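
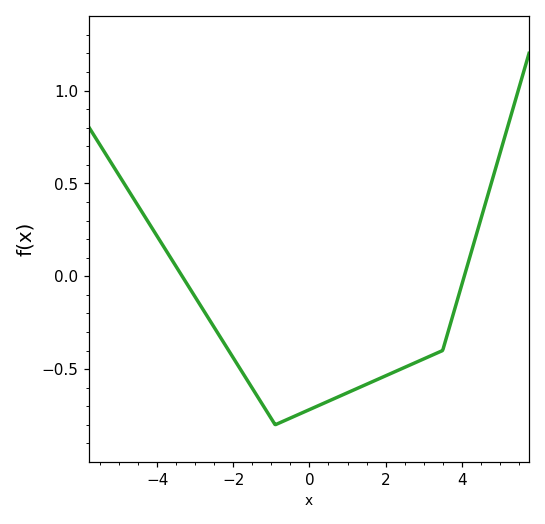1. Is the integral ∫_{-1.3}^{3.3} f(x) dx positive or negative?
negative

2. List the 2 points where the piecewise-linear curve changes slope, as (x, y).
(-0.9, -0.8); (3.5, -0.4)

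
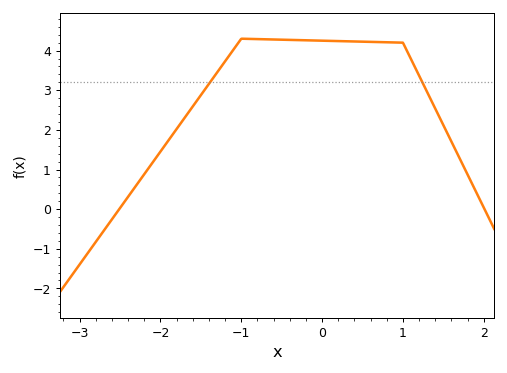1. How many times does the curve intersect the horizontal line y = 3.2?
2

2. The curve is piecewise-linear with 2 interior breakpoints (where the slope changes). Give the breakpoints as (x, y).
(-1, 4.3); (1, 4.2)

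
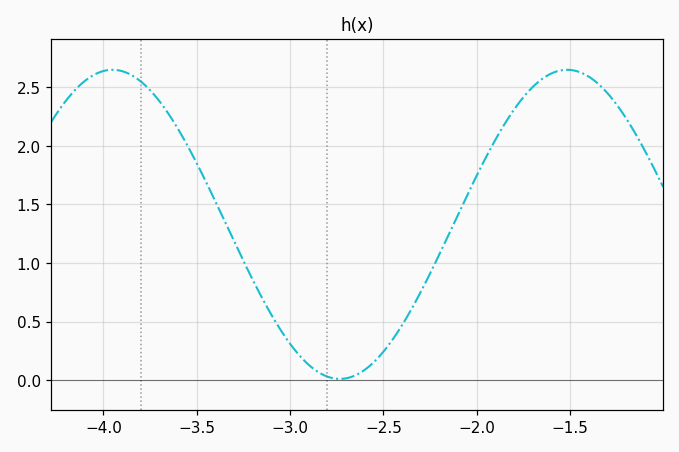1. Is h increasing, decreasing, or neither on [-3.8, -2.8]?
decreasing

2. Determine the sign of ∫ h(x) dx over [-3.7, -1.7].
positive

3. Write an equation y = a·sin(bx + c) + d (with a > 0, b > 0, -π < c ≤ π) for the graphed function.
y = 1.32sin(2.58x - 0.802) + 1.33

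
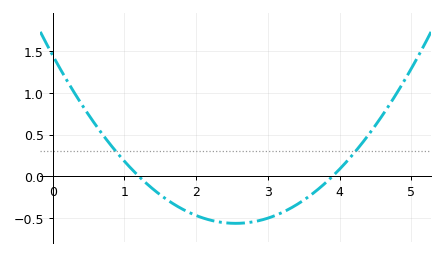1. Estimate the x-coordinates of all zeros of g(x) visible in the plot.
1.2, 3.9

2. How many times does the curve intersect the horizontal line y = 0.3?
2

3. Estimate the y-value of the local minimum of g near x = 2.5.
-0.55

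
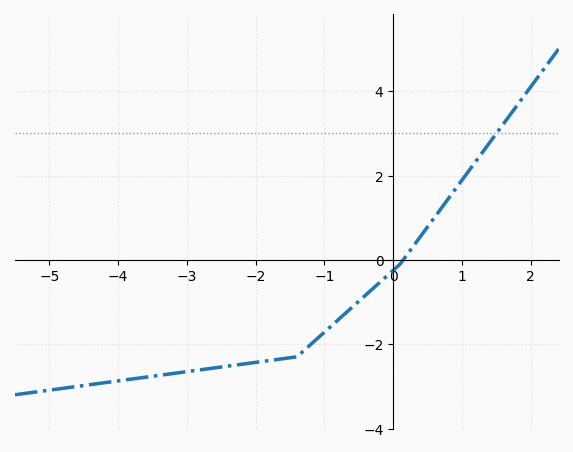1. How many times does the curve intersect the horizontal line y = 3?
1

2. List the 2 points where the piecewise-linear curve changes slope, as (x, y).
(-1.4, -2.3); (0.1, -0.1)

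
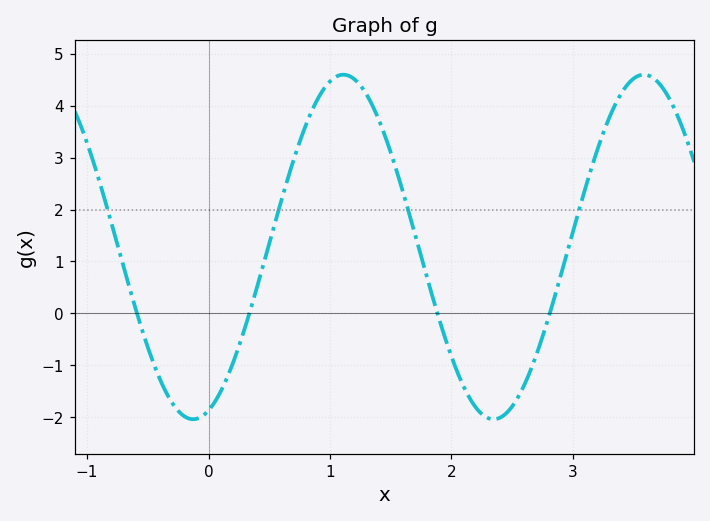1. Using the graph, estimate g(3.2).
3.14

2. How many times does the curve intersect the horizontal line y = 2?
4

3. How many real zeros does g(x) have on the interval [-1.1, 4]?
4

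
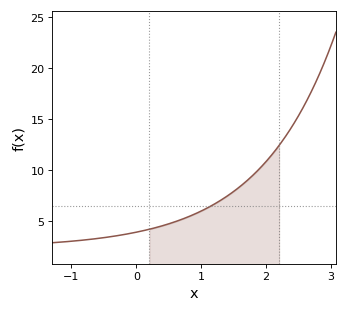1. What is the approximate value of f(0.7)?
5.16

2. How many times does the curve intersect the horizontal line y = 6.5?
1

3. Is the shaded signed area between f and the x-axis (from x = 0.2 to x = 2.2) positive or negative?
positive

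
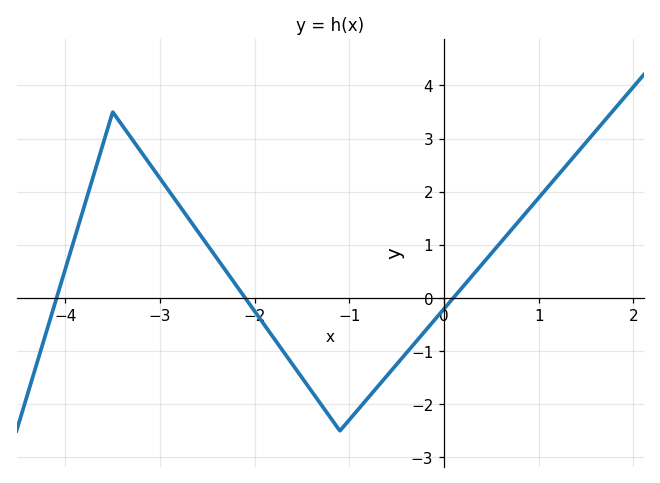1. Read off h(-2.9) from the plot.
2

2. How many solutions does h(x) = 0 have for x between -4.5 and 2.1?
3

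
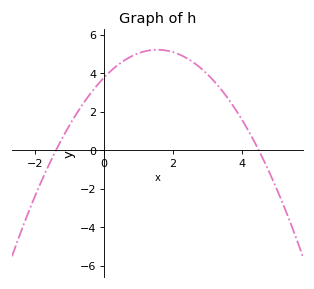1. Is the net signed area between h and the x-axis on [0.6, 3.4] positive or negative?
positive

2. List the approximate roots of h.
-1.4, 4.4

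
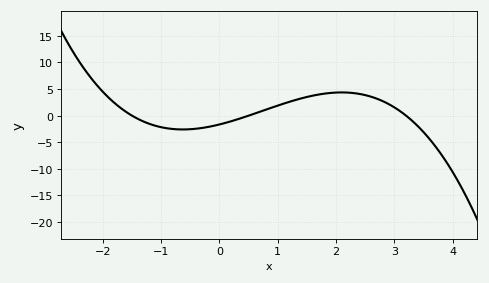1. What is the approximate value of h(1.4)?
3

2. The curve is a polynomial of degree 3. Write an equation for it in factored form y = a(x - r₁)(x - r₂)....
y = -0.69(x + 1.5)(x - 0.5)(x - 3.2)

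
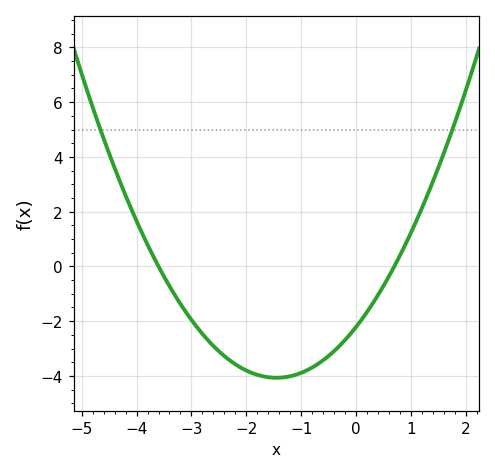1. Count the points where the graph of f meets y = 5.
2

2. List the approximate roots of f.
-3.6, 0.7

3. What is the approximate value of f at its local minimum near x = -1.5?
-4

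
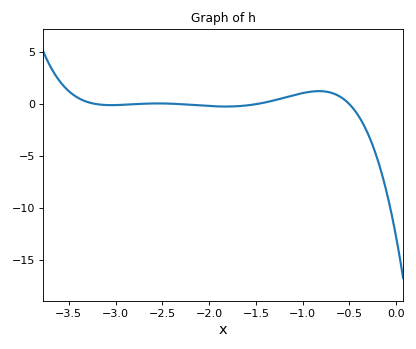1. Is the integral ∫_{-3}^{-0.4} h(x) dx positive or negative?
positive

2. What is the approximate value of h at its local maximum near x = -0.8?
1.26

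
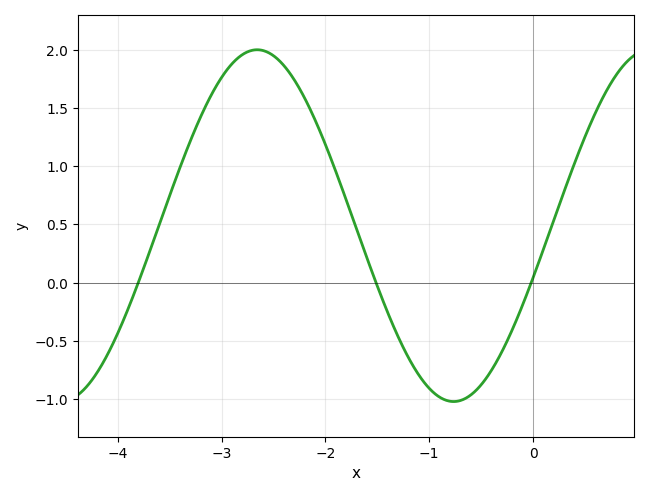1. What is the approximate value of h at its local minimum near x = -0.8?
-1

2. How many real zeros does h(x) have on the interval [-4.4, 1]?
3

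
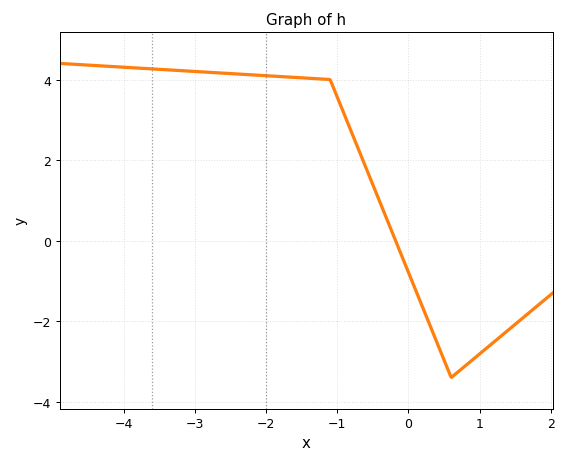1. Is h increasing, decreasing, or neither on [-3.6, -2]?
decreasing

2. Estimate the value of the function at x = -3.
4.2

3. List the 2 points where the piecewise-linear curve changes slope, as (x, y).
(-1.1, 4); (0.6, -3.4)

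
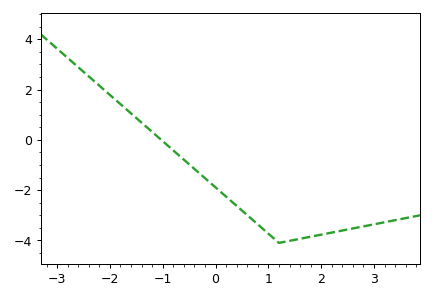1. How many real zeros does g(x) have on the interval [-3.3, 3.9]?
1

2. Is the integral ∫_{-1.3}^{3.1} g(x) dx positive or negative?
negative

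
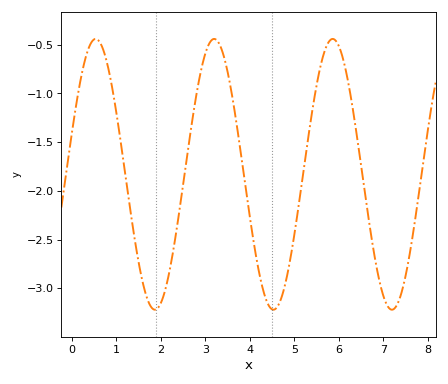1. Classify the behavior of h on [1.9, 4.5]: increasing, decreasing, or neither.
neither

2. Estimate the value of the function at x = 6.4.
-1.45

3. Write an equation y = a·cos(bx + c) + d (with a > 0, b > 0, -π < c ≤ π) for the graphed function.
y = 1.39cos(2.4x - 1.3) - 1.83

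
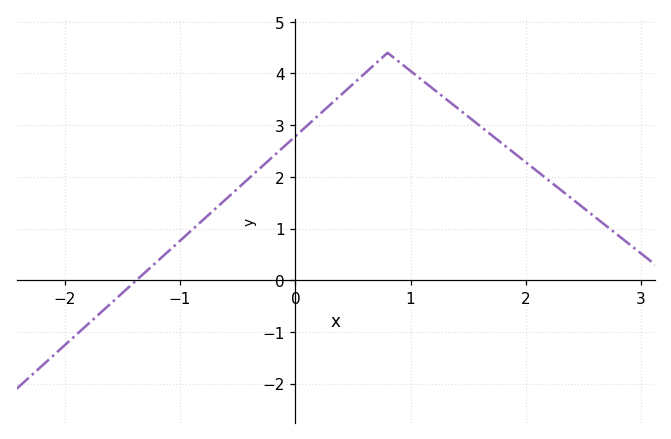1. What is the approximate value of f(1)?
4.05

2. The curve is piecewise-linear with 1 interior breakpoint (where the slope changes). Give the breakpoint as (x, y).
(0.8, 4.4)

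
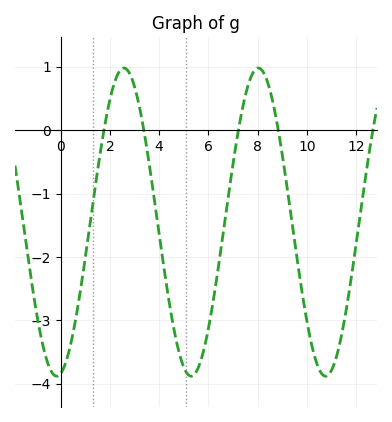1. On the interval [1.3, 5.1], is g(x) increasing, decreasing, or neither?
neither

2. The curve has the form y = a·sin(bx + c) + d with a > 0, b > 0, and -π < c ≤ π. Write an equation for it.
y = 2.43sin(1.15x - 1.38) - 1.45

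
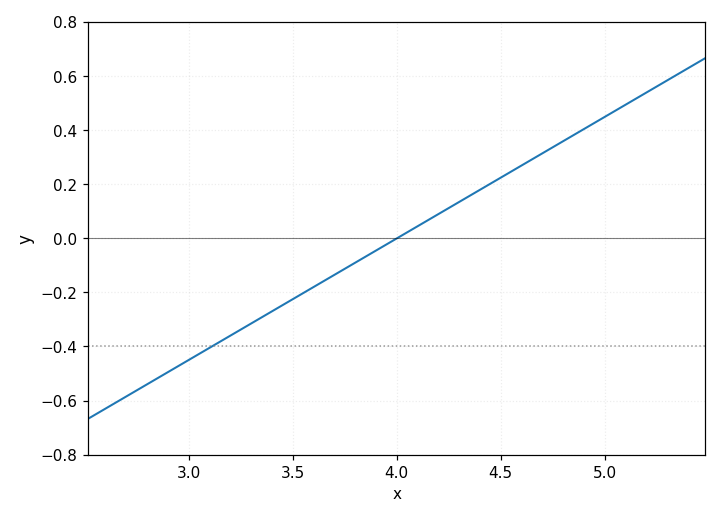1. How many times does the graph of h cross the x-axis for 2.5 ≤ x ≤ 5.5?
1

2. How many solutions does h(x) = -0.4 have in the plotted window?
1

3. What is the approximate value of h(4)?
0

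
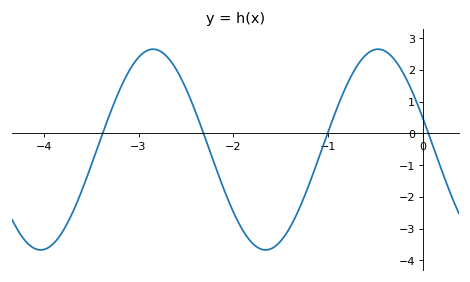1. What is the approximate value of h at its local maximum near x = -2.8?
2.6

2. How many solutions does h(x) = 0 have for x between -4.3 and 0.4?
4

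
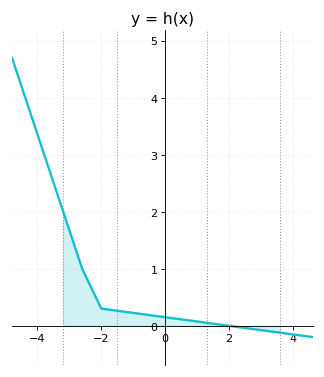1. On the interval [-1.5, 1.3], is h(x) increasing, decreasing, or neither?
decreasing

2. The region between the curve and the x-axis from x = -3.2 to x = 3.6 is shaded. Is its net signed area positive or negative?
positive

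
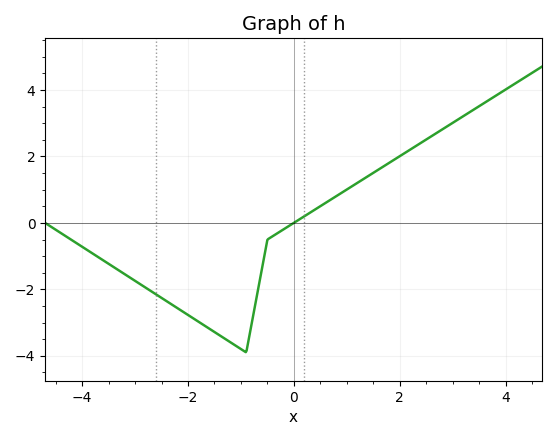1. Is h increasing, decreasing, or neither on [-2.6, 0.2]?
neither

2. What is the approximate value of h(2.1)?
2.11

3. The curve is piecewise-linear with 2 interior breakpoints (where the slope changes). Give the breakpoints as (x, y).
(-0.9, -3.9); (-0.5, -0.5)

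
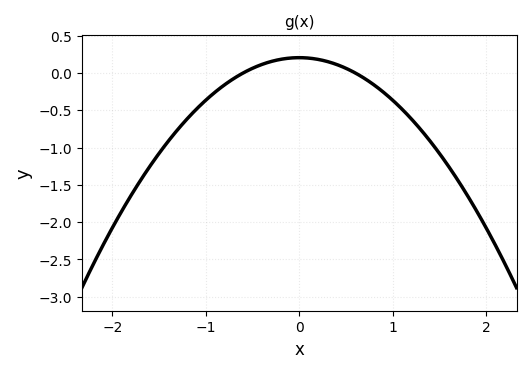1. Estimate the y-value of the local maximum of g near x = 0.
0.2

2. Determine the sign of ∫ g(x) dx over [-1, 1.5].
negative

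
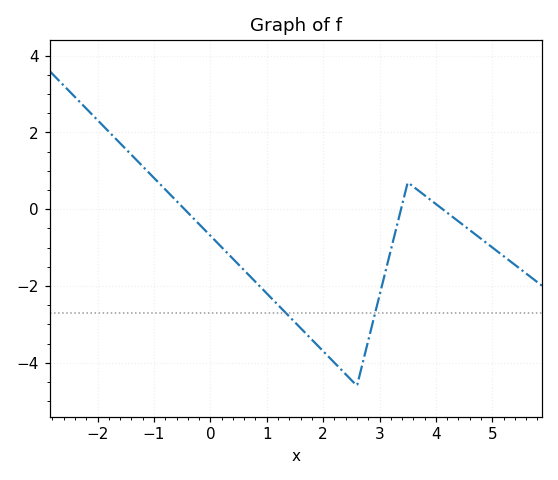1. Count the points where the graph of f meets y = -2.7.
2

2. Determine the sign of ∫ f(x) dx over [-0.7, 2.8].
negative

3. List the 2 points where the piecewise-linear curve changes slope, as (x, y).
(2.6, -4.6); (3.5, 0.7)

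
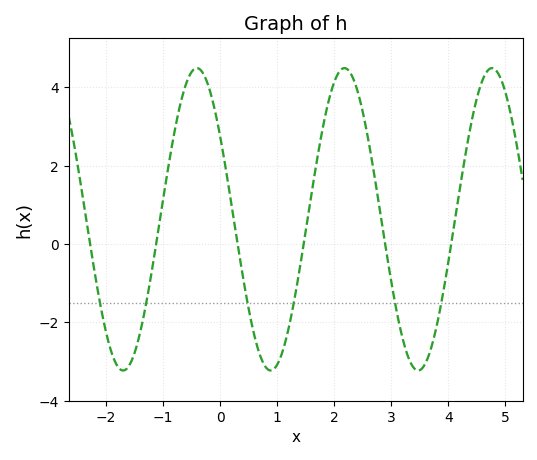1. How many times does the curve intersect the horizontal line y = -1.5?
6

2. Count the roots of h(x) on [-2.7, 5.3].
6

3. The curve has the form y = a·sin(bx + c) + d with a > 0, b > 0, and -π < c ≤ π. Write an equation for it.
y = 3.86sin(2.4x + 2.6) + 0.63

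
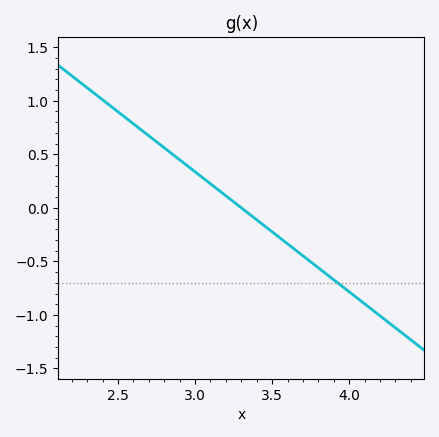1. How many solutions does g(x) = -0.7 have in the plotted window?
1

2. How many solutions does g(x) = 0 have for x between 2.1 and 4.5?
1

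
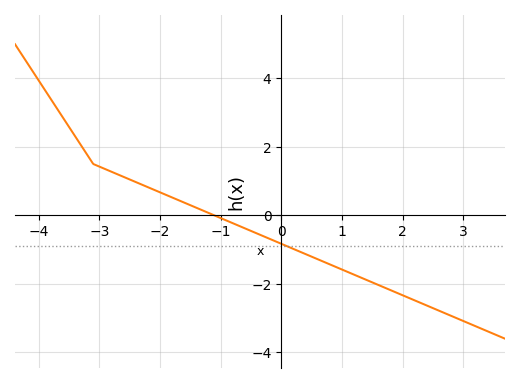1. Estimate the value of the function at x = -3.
1.4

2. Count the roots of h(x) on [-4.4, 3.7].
1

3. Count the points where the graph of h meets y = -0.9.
1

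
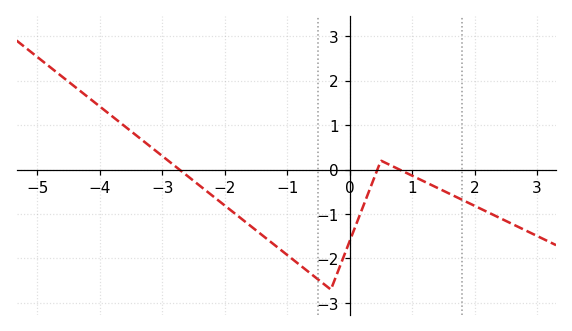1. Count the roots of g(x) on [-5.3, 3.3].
3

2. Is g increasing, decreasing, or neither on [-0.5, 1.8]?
neither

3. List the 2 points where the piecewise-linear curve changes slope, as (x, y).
(-0.3, -2.7); (0.5, 0.2)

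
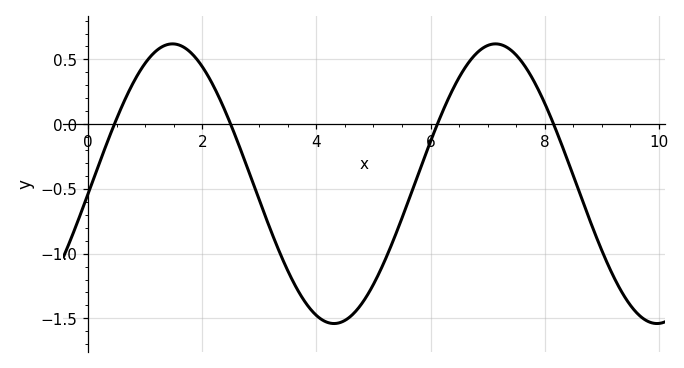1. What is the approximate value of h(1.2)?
0.55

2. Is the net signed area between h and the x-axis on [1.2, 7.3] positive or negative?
negative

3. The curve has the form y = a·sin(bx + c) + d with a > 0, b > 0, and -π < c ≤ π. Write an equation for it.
y = 1.08sin(1.1x - 0.07) - 0.46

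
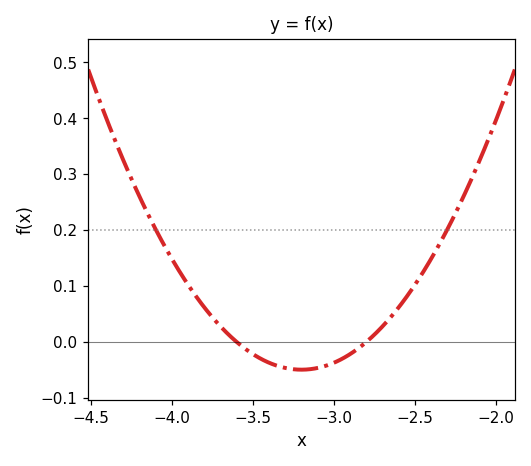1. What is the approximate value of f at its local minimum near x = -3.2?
-0.05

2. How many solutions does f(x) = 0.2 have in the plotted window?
2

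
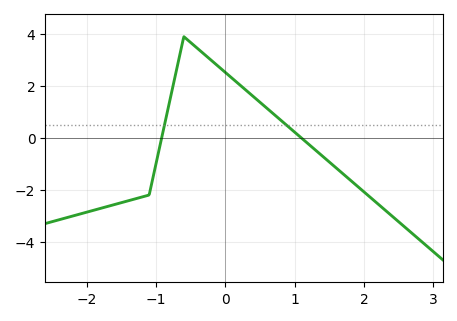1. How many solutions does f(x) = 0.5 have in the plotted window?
2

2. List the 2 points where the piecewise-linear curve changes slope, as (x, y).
(-1.1, -2.2); (-0.6, 3.9)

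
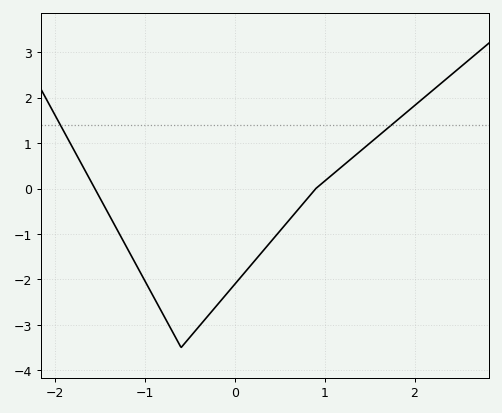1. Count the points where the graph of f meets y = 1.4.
2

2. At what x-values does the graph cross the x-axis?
-1.6, 0.9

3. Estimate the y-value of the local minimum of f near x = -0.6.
-3.5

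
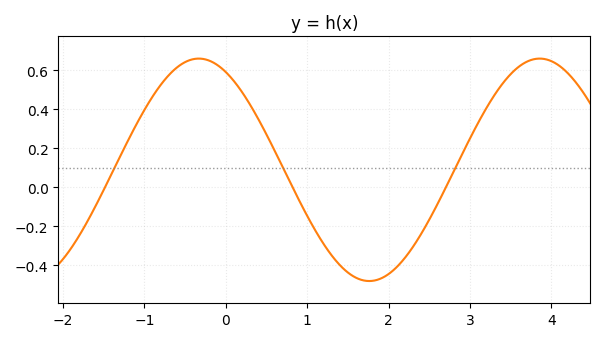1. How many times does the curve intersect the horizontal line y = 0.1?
3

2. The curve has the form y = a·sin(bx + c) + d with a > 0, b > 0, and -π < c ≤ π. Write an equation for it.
y = 0.57sin(1.5x + 2.07) + 0.09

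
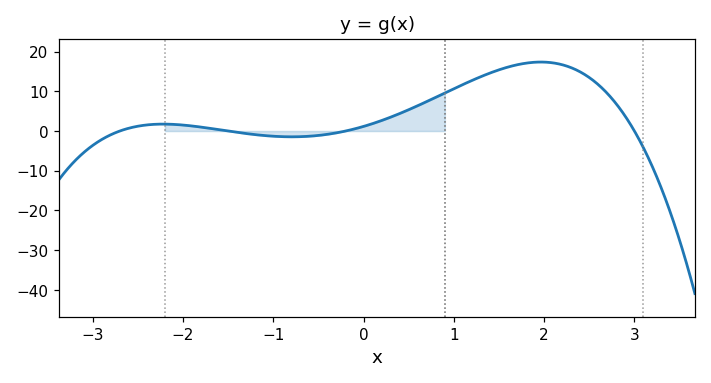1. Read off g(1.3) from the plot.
14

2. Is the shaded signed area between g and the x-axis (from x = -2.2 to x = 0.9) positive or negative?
positive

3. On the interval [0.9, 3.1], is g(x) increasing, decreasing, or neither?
neither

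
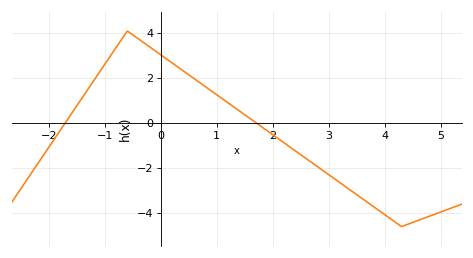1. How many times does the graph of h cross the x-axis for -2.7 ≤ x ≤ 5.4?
2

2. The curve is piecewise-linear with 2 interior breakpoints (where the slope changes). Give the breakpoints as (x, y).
(-0.6, 4.1); (4.3, -4.6)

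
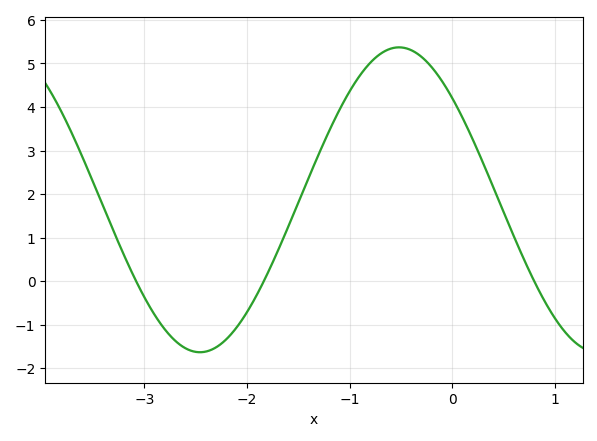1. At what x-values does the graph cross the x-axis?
-3.1, -1.8, 0.8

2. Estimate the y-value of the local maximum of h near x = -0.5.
5.4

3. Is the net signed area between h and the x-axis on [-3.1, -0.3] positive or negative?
positive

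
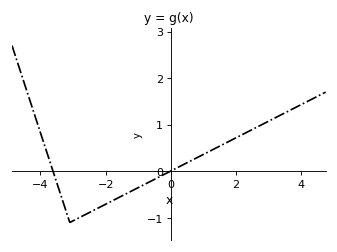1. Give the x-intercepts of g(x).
-3.6, 0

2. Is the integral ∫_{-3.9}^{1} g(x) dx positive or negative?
negative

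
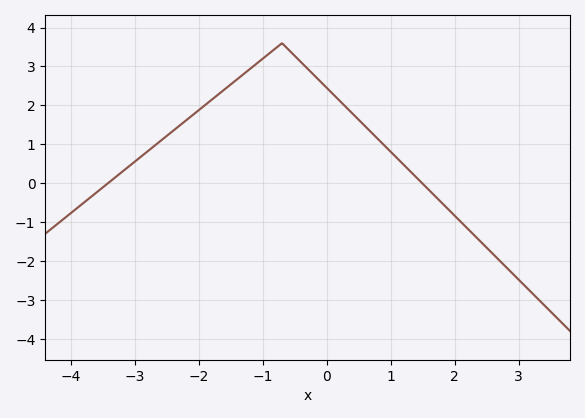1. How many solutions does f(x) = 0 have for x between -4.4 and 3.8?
2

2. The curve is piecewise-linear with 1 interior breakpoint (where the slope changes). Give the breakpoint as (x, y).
(-0.7, 3.6)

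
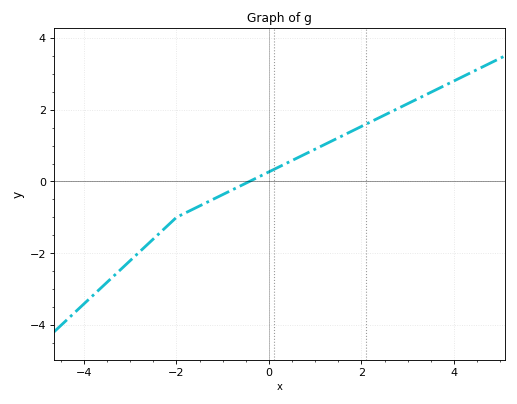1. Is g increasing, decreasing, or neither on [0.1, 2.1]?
increasing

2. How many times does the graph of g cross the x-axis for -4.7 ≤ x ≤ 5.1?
1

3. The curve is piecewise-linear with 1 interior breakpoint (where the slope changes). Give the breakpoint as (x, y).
(-2, -1)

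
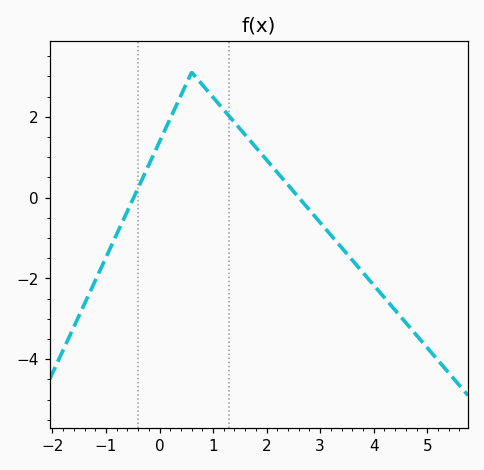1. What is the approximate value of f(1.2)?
2.2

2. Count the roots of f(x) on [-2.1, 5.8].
2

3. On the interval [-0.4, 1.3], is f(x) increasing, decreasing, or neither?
neither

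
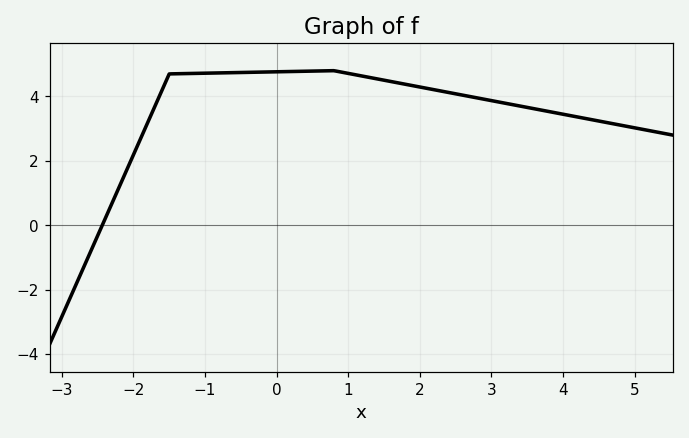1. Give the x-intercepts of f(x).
-2.44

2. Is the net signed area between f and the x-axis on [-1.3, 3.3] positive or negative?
positive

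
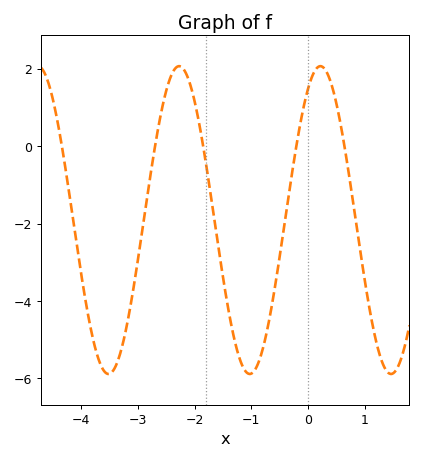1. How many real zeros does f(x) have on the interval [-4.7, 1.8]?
5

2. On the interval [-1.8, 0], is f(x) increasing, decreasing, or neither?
neither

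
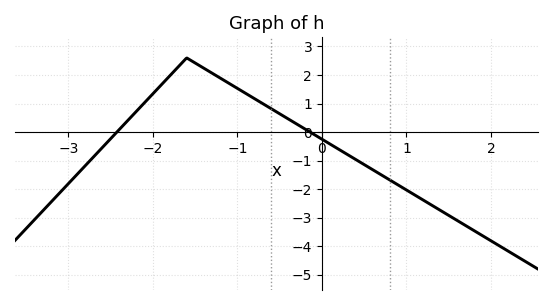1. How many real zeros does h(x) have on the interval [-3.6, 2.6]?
2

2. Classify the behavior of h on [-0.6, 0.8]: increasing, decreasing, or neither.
decreasing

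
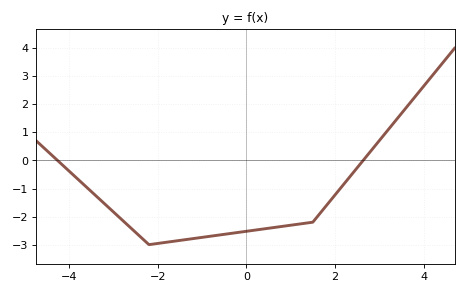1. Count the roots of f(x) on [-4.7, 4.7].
2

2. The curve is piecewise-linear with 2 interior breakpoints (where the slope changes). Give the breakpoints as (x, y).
(-2.2, -3); (1.5, -2.2)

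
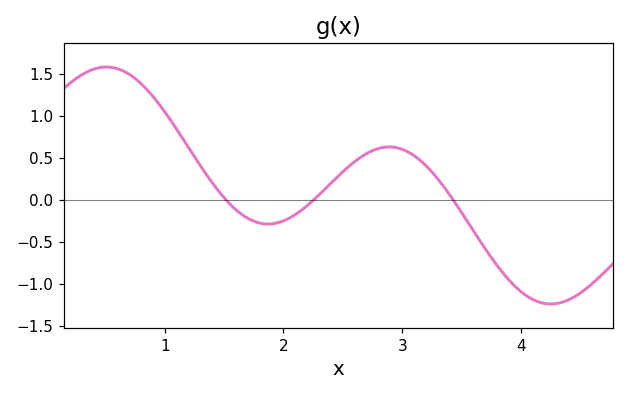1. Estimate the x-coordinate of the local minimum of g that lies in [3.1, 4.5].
4.25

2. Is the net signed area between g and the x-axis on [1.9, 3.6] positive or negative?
positive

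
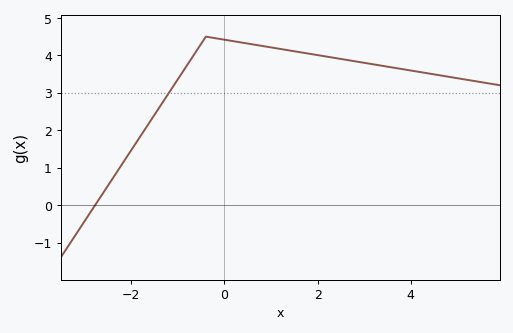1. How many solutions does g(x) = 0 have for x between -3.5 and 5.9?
1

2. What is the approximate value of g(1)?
4.2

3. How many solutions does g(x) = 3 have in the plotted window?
1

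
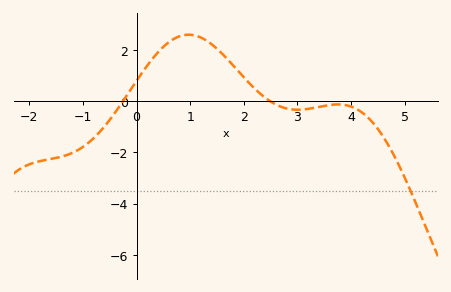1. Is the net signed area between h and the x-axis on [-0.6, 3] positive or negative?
positive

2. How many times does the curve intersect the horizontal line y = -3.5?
1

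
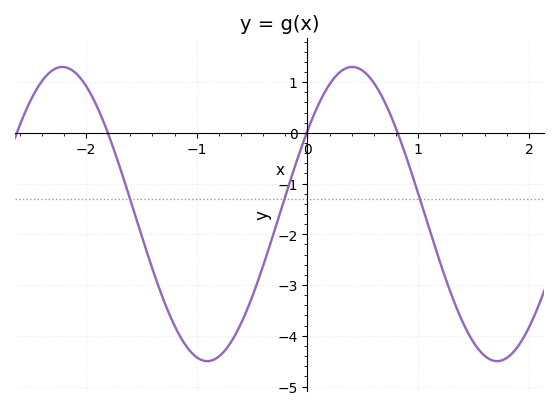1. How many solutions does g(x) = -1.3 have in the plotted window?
3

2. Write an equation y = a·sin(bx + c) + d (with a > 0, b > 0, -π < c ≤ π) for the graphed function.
y = 2.9sin(2.4x + 0.602) - 1.6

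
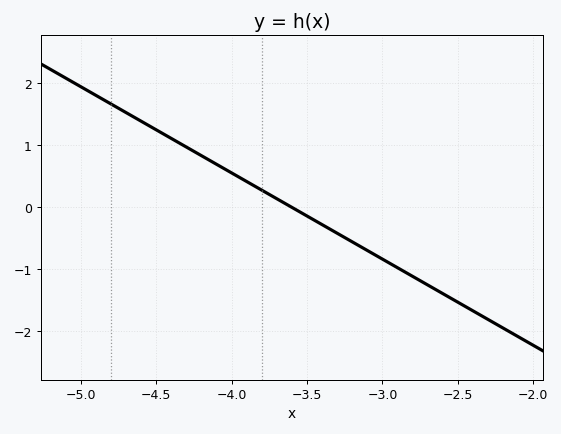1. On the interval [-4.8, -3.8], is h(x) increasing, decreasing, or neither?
decreasing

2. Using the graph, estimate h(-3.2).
-0.6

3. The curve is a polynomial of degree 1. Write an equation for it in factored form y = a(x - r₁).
y = -1.39(x + 3.6)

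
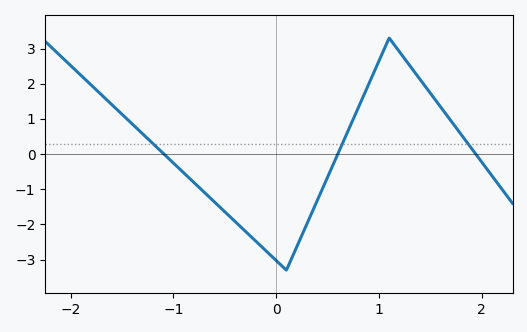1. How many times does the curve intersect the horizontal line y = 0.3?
3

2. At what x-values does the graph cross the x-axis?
-1.09, 0.6, 1.94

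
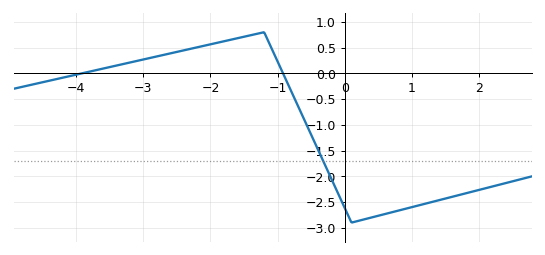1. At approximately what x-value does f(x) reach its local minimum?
0.103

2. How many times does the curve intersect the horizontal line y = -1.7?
1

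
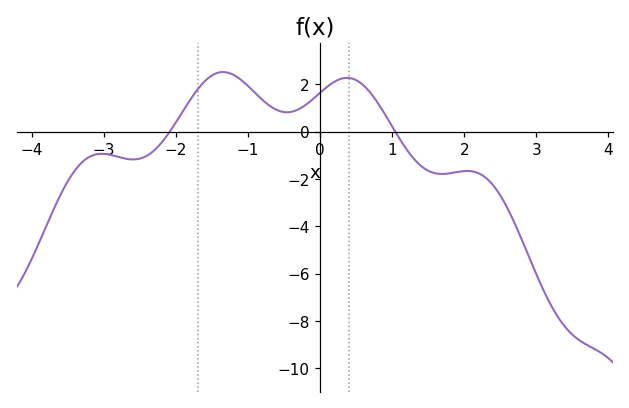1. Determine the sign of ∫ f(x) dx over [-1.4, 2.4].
positive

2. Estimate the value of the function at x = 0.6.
1.96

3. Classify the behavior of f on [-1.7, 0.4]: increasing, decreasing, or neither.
neither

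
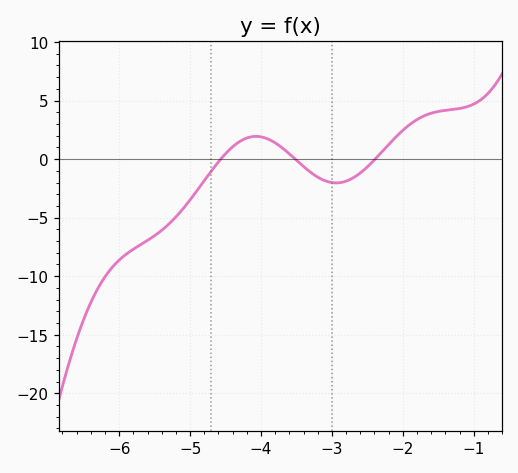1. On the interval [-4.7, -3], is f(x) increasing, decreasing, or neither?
neither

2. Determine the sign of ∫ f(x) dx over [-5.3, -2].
negative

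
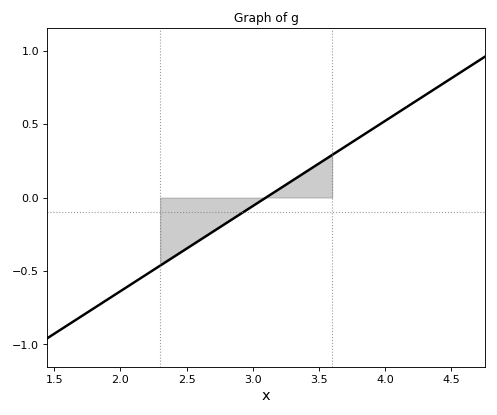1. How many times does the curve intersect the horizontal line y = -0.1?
1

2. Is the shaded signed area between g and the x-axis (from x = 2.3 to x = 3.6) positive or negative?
negative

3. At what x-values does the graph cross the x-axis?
3.1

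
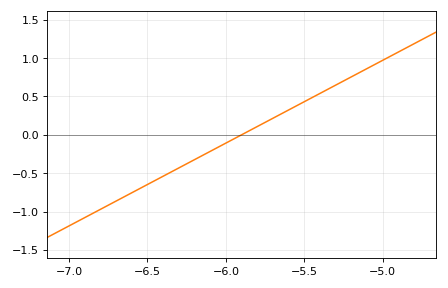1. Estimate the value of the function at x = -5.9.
0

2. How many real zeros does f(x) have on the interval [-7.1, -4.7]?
1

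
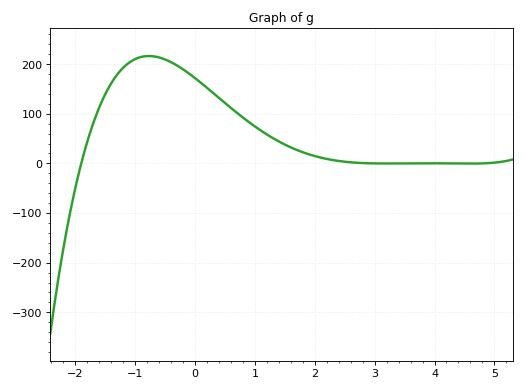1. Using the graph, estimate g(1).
70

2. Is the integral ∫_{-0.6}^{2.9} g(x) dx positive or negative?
positive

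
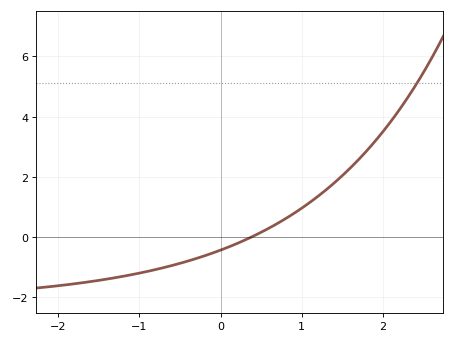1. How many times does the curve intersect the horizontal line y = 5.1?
1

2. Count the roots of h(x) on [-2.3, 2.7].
1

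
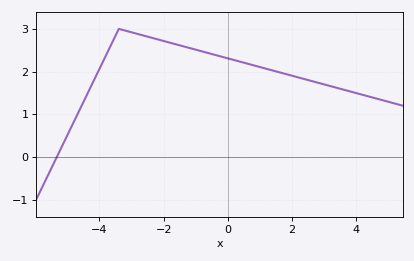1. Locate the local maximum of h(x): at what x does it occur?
-3.4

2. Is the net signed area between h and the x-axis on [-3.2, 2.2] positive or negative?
positive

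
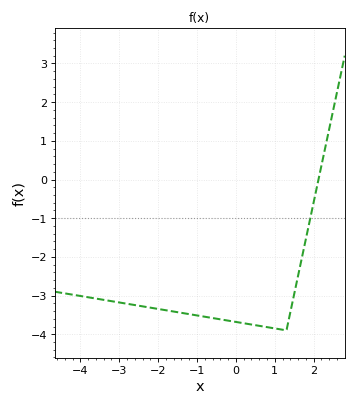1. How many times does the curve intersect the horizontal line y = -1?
1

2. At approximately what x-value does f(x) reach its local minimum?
1.3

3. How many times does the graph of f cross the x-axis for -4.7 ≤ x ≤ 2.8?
1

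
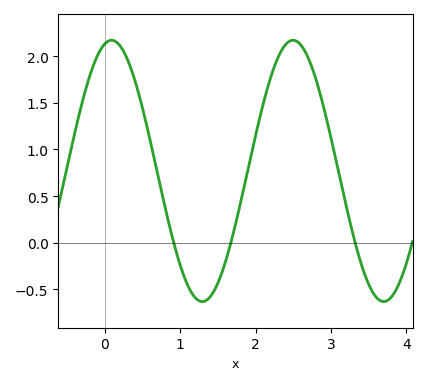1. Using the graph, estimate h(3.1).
0.759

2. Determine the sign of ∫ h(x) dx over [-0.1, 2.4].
positive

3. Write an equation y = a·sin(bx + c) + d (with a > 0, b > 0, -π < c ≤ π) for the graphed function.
y = 1.4sin(2.61x + 1.34) + 0.77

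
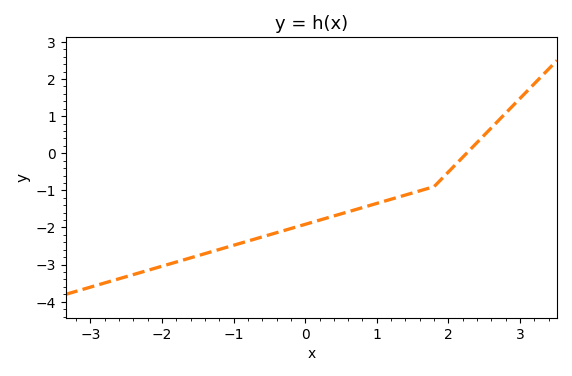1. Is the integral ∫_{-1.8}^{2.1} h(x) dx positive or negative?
negative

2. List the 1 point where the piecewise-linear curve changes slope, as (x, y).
(1.8, -0.9)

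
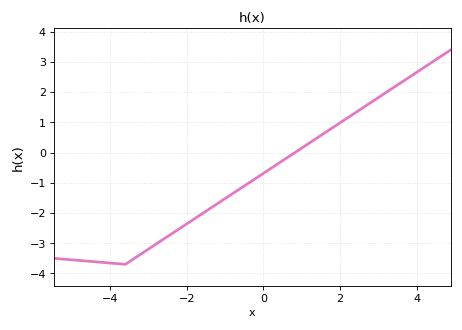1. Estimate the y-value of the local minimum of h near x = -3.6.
-3.7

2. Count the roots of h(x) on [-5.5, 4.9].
1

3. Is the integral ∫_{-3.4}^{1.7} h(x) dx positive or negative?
negative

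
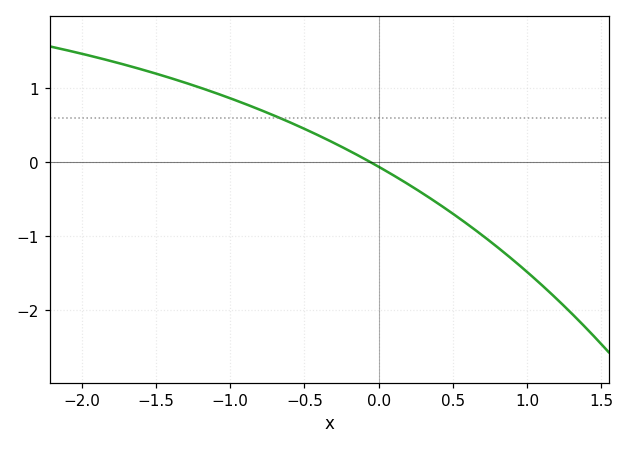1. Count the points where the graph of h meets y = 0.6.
1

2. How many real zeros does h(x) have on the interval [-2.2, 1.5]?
1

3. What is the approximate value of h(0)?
-0.06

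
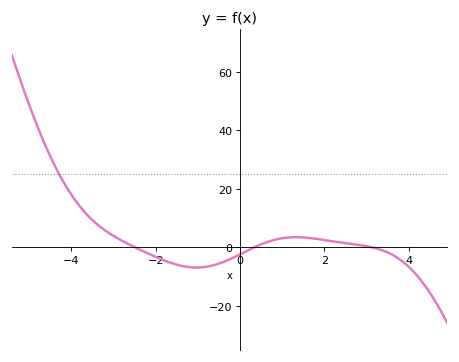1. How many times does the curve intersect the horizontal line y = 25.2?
1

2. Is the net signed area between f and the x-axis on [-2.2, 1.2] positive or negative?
negative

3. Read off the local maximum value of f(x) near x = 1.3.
4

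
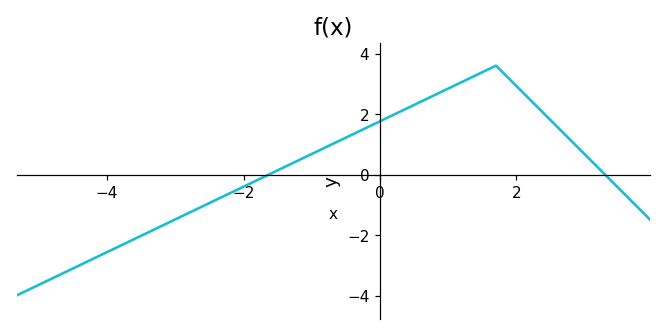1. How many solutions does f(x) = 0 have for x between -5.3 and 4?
2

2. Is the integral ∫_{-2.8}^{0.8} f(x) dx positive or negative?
positive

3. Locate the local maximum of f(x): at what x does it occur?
1.6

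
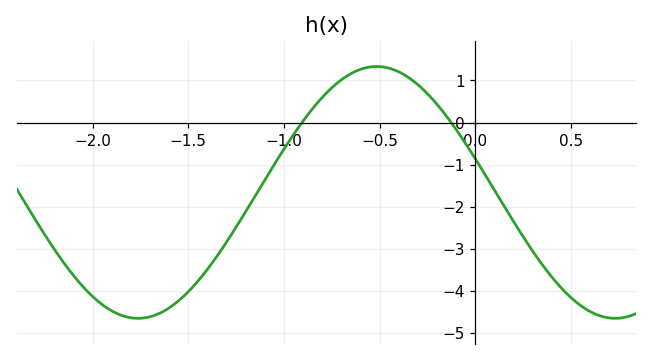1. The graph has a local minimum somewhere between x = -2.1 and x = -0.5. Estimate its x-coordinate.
-1.76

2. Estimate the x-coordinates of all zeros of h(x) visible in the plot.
-0.906, -0.126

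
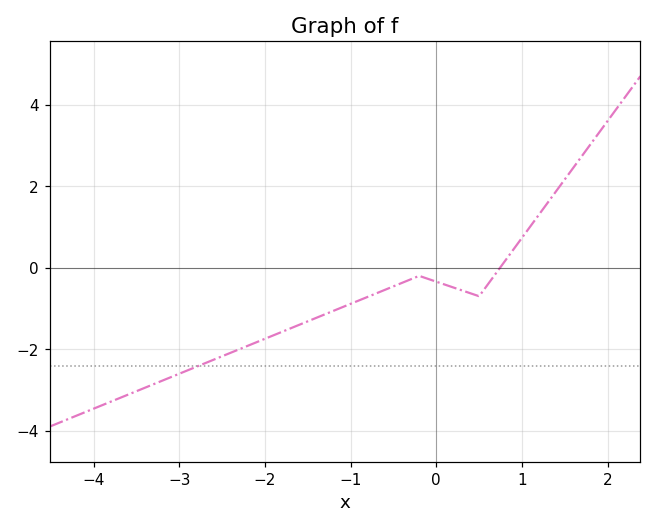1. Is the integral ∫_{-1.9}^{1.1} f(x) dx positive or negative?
negative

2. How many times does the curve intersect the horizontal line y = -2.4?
1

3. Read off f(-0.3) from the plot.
-0.286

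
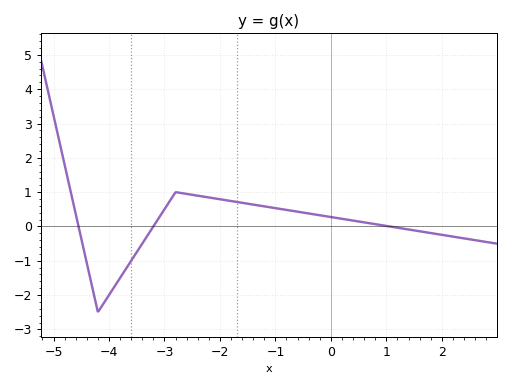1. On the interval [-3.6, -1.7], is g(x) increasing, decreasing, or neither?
neither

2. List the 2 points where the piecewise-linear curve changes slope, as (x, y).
(-4.2, -2.5); (-2.8, 1)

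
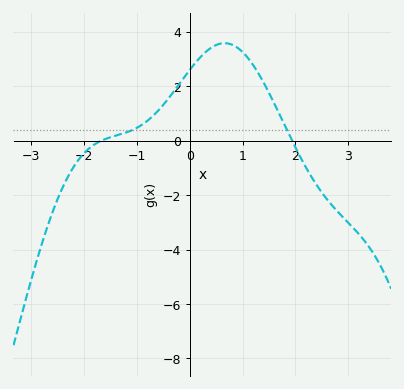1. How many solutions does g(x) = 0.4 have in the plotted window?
2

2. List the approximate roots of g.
-1.68, 1.94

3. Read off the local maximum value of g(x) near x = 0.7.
3.58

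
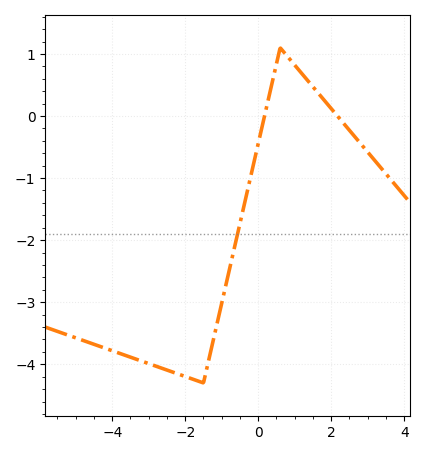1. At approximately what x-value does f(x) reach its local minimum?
-1.6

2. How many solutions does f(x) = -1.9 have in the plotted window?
1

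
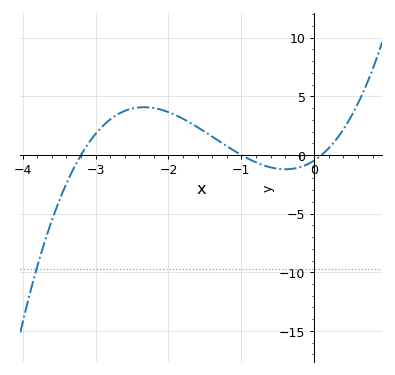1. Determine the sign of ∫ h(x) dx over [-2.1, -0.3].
positive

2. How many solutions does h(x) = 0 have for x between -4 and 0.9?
3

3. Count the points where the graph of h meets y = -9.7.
1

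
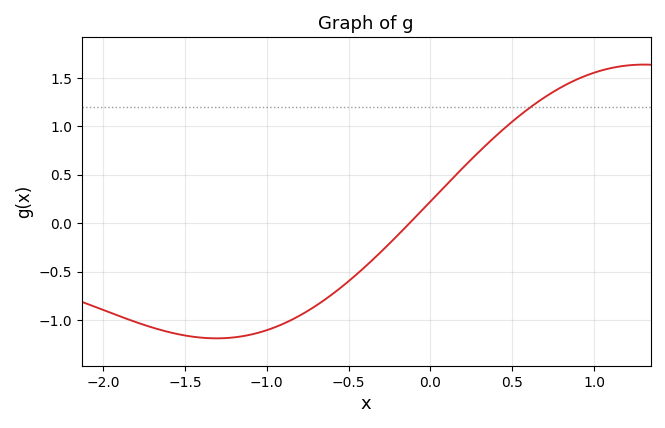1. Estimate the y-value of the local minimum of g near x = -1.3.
-1.19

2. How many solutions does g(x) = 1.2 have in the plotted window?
1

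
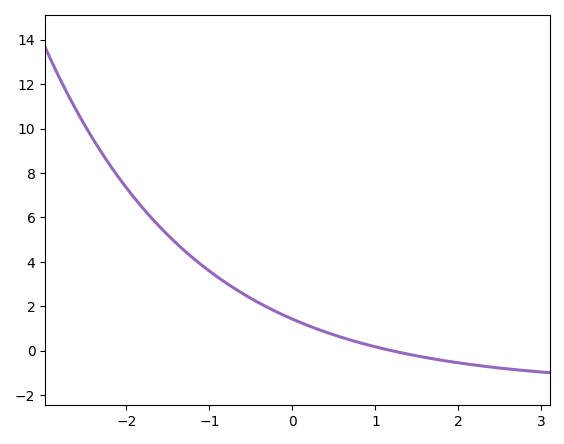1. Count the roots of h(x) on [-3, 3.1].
1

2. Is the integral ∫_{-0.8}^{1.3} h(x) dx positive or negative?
positive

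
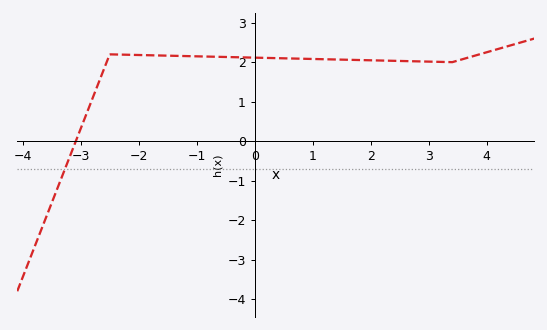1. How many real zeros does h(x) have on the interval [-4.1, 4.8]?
1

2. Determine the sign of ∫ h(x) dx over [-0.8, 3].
positive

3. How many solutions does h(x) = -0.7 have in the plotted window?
1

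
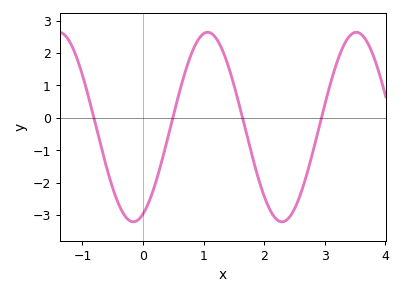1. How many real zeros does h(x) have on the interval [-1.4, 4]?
4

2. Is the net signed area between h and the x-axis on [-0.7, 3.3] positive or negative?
negative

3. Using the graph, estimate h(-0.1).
-3.2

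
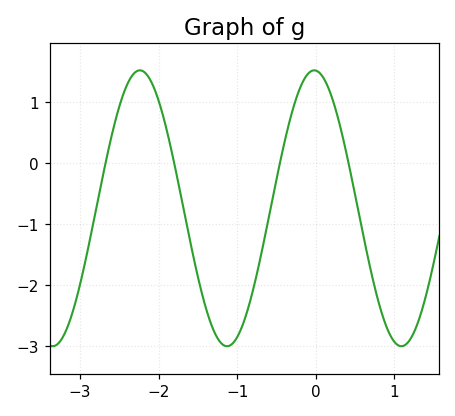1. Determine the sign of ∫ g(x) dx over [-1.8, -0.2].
negative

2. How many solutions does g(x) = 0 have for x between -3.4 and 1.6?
4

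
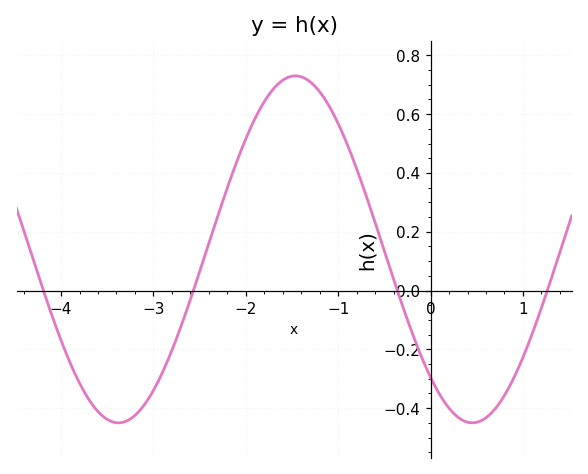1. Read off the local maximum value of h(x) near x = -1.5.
0.73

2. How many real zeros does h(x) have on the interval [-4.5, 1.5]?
4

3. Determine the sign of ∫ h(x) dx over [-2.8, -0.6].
positive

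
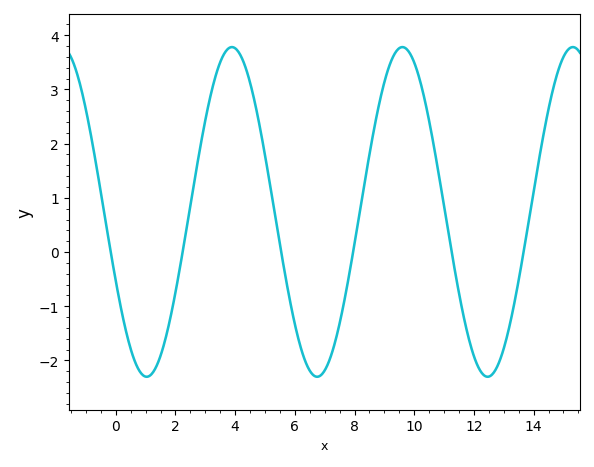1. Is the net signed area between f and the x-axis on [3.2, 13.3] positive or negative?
positive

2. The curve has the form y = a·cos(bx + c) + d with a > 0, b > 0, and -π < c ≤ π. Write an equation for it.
y = 3.04cos(1.1x + 2) + 0.74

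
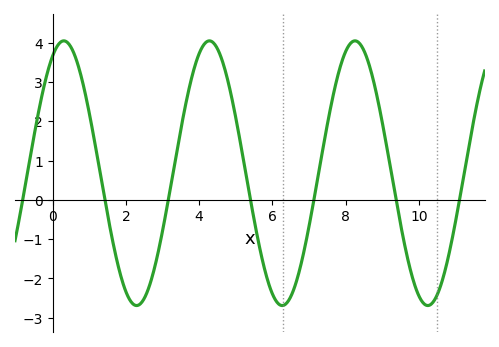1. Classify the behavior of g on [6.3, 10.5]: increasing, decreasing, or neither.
neither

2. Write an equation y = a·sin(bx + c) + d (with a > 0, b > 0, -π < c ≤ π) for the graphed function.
y = 3.37sin(1.6x + 1.1) + 0.68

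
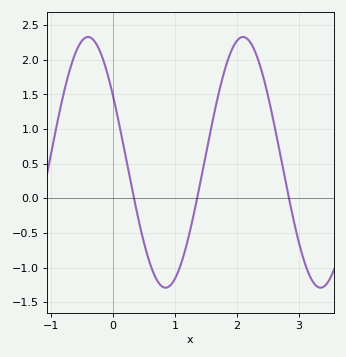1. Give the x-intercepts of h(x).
0.3, 1.4, 2.8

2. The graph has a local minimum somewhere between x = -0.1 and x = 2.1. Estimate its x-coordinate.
0.8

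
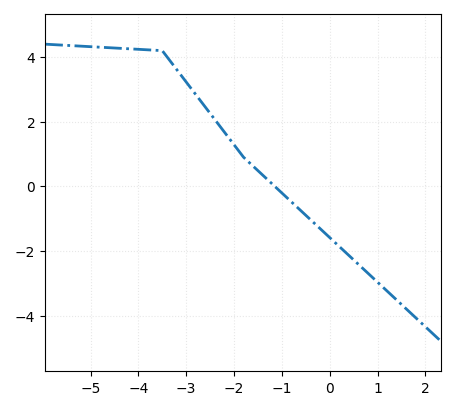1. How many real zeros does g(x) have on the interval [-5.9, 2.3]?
1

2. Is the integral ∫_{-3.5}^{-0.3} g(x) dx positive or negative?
positive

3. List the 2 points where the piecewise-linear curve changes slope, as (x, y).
(-3.5, 4.2); (-1.8, 0.9)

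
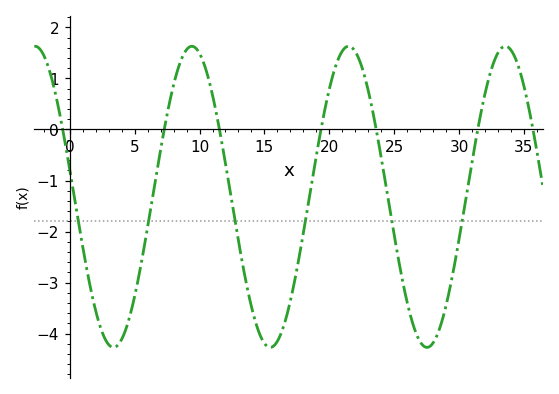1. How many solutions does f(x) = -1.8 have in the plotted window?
6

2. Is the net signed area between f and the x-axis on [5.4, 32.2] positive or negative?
negative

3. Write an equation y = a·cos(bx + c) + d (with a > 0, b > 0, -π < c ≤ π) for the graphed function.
y = 2.95cos(0.52x + 1.39) - 1.32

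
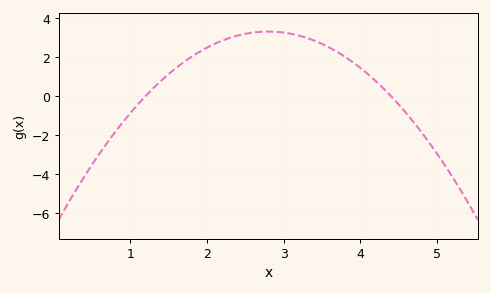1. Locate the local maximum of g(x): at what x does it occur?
2.8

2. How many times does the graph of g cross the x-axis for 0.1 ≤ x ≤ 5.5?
2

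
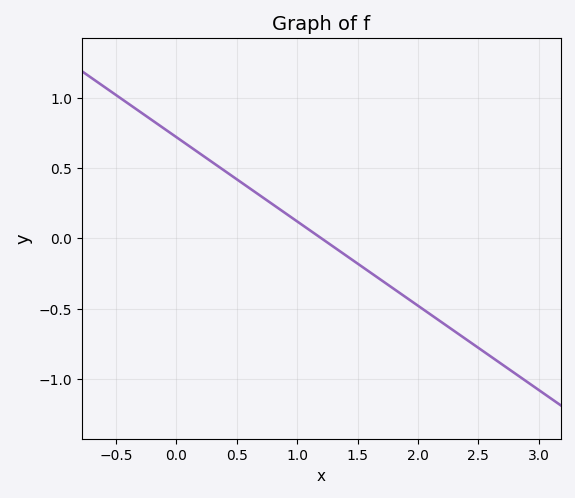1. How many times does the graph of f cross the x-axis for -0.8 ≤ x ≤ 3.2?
1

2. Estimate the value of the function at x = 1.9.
-0.42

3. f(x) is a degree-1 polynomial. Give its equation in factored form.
y = -0.6(x - 1.2)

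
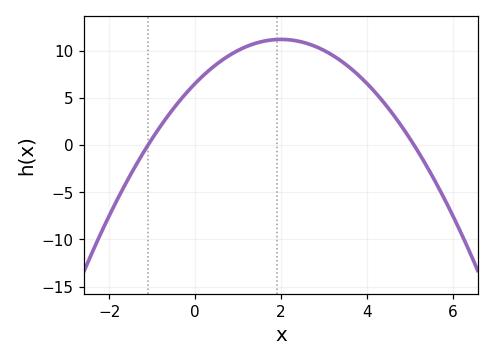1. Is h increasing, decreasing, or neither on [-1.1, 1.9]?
increasing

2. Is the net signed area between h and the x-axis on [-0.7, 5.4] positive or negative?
positive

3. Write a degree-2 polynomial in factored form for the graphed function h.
y = -1.17(x + 1.1)(x - 5.1)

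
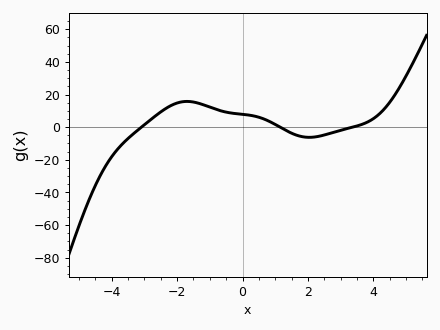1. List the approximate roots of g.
-3.09, 1.15, 3.36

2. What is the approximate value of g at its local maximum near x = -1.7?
15.8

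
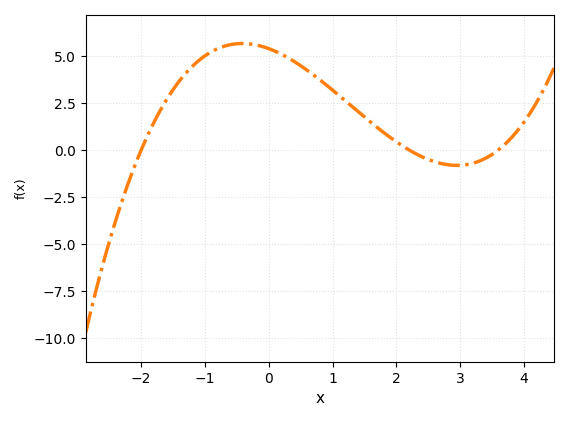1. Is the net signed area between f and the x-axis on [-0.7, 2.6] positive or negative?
positive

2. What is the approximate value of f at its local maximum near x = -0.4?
5.6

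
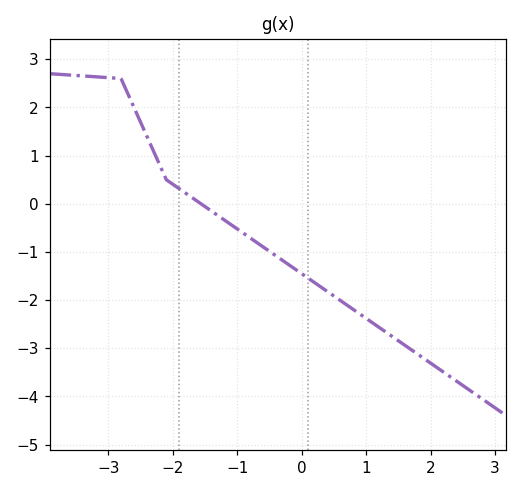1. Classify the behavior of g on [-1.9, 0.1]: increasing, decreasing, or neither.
decreasing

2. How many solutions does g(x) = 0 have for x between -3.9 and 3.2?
1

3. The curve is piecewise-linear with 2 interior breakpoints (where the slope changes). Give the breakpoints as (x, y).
(-2.8, 2.6); (-2.1, 0.5)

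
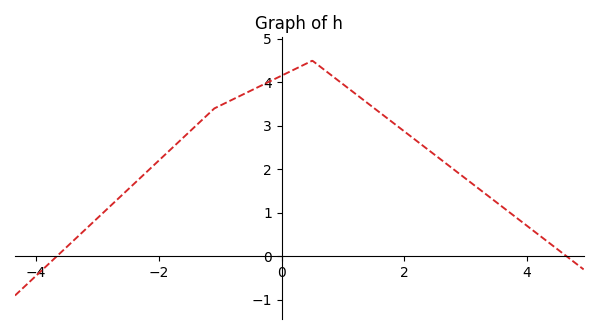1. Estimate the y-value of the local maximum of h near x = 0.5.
4.5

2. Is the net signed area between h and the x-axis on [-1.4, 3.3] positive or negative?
positive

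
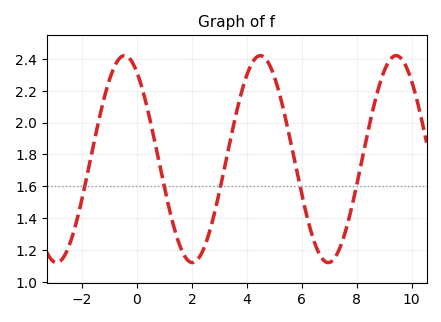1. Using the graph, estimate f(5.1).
2.24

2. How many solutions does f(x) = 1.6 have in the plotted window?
5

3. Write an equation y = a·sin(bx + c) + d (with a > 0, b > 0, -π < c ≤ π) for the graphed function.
y = 0.65sin(1.3x + 2.2) + 1.77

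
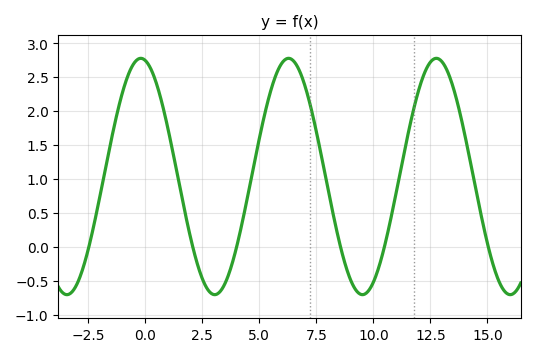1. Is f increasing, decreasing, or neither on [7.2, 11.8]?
neither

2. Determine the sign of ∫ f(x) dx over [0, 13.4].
positive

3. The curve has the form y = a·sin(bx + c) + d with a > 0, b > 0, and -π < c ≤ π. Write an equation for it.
y = 1.74sin(0.97x + 1.8) + 1.04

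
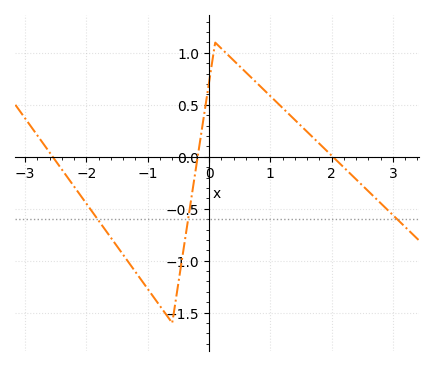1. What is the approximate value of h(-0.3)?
-0.443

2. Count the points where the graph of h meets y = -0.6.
3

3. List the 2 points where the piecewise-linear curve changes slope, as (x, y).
(-0.6, -1.6); (0.1, 1.1)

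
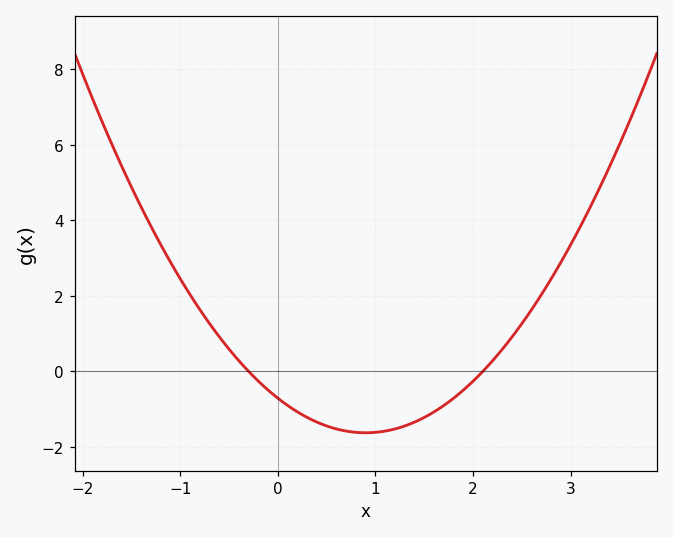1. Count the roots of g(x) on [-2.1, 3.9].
2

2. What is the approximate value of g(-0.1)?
-0.4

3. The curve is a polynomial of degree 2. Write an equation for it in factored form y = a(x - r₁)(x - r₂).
y = 1.13(x + 0.3)(x - 2.1)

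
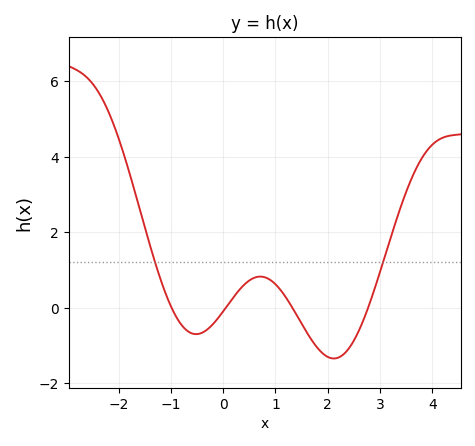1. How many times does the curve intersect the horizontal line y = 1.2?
2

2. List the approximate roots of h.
-1, 0, 1.4, 2.8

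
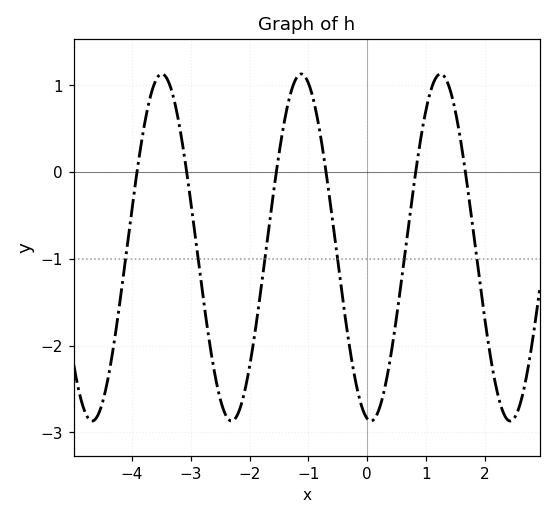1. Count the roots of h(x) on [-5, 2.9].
6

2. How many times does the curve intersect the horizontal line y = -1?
6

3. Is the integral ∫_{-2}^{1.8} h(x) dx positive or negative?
negative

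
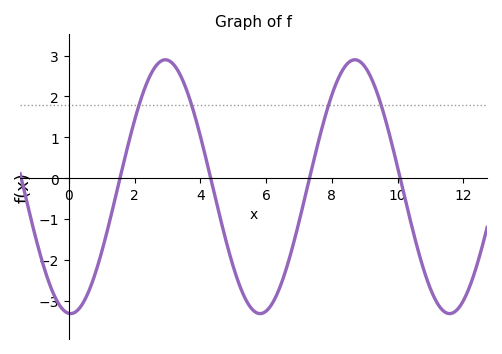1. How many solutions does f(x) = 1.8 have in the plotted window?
4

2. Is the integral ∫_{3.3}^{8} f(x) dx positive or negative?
negative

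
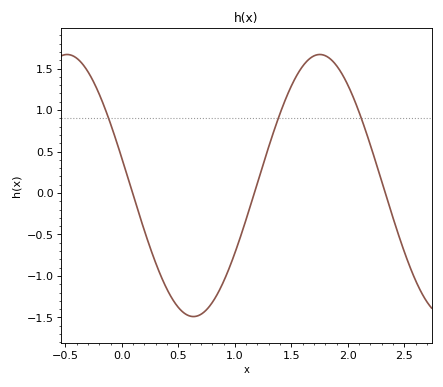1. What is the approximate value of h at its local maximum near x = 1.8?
1.65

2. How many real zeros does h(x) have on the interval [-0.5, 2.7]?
3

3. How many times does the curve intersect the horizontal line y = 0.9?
3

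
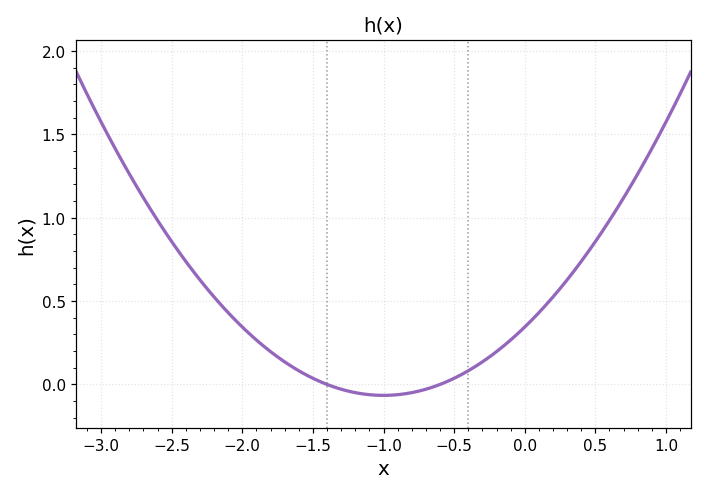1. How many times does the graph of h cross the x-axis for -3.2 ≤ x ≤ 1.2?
2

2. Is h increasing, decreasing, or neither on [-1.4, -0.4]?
neither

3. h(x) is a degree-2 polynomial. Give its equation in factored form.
y = 0.41(x + 1.4)(x + 0.6)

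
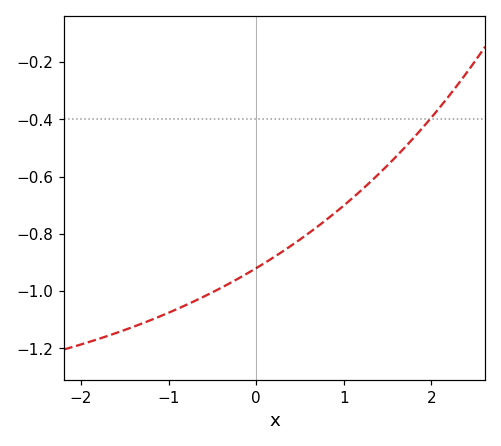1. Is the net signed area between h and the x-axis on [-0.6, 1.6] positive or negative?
negative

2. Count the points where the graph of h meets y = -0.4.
1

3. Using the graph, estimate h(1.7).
-0.5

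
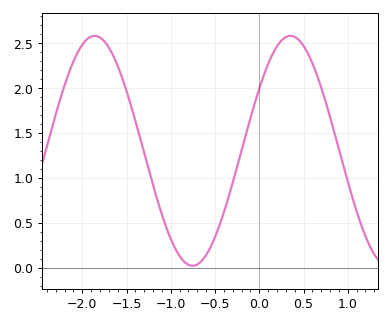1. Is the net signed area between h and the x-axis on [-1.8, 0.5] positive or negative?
positive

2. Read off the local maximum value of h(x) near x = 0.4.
2.58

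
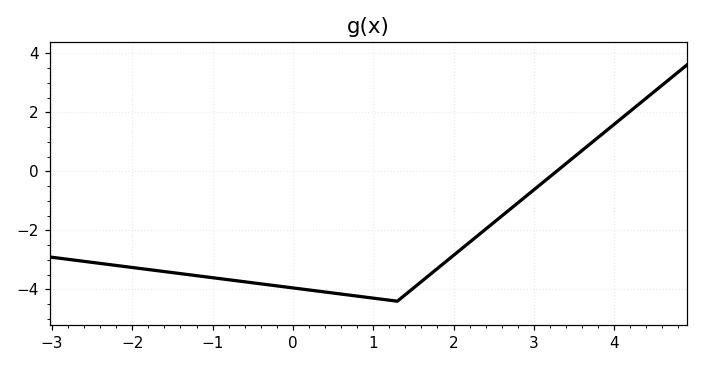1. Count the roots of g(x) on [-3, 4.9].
1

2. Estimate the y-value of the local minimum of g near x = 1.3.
-4.4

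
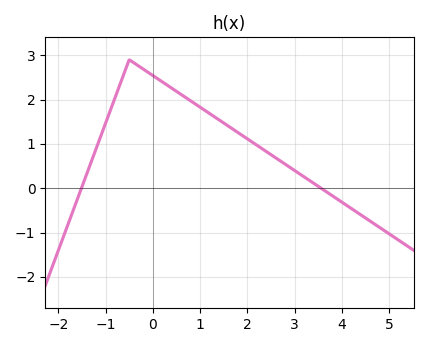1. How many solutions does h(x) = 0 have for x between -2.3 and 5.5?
2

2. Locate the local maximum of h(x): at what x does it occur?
-0.499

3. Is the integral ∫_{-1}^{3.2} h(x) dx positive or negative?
positive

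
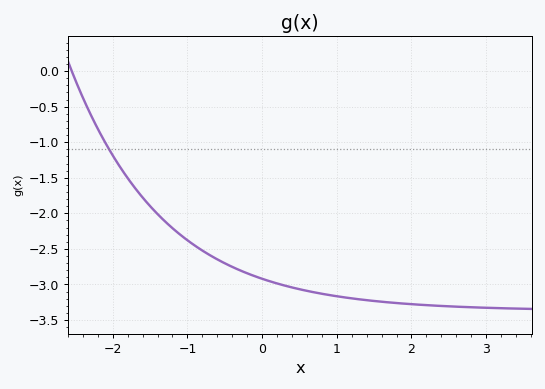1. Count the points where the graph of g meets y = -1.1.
1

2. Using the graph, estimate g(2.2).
-3.29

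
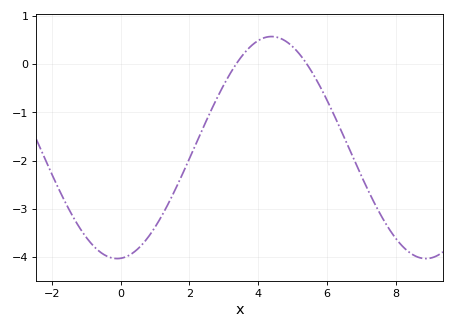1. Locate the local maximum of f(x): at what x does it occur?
4.39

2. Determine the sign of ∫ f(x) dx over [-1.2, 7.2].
negative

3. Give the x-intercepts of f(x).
3.36, 5.41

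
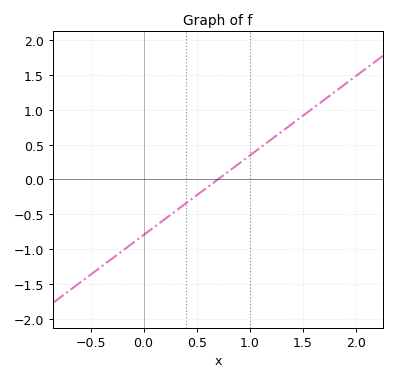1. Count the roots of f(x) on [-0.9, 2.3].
1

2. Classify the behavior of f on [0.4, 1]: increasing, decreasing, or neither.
increasing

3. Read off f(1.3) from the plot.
0.684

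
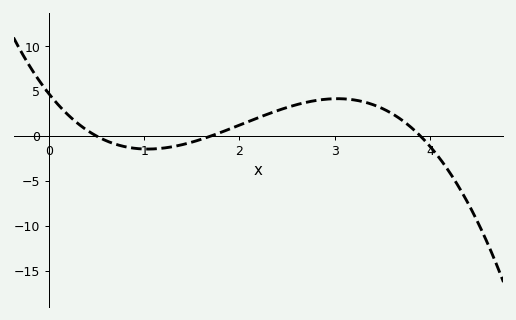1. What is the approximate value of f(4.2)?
-4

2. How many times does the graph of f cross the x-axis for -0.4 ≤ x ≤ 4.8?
3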